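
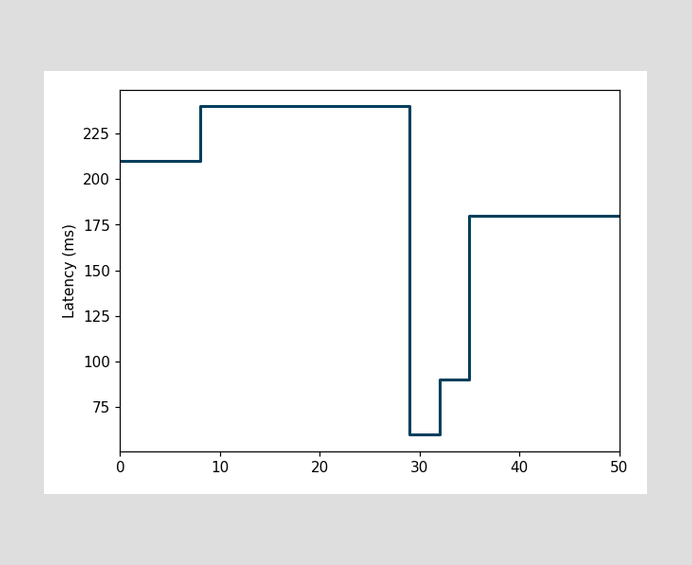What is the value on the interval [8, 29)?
On [8, 29) the step sits at 240ms.

240ms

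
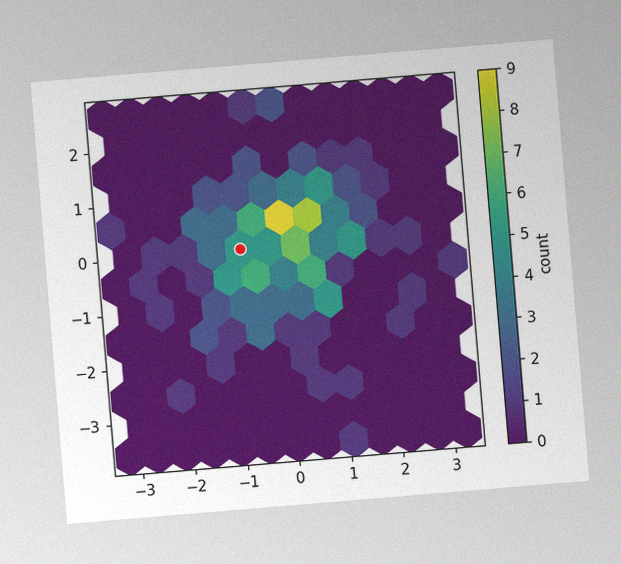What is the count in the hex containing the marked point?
The chart is tilted about 5° counter-clockwise, with some photo noise. The marked hex reads 5 on the colorbar.

5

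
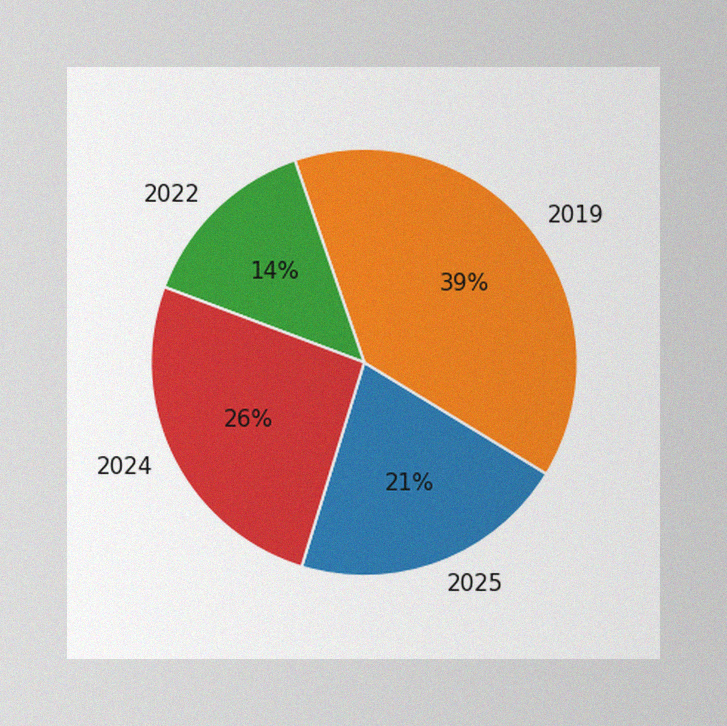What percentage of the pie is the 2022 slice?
14%

The image has some photo noise and uneven lighting. The 2022 slice takes up 14% of the pie.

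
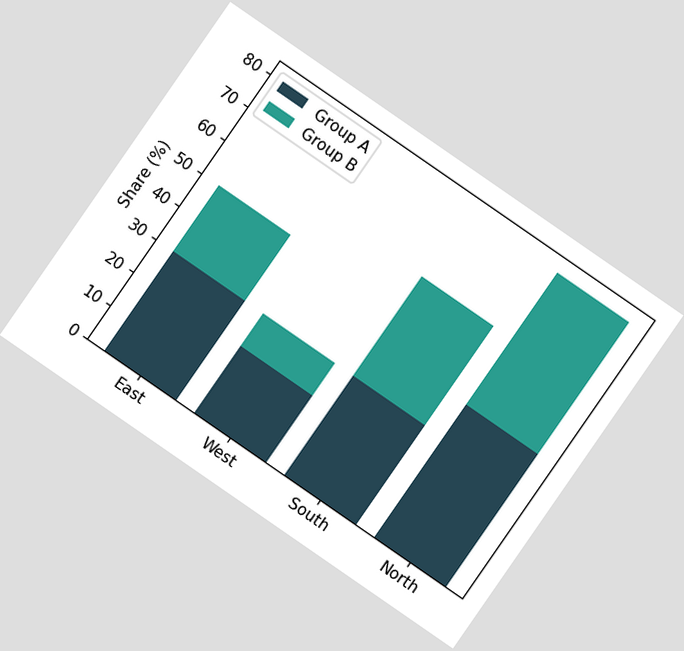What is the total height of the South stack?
60%

The chart is tilted about 35° clockwise. The South stack's top reaches 60% on the y-axis.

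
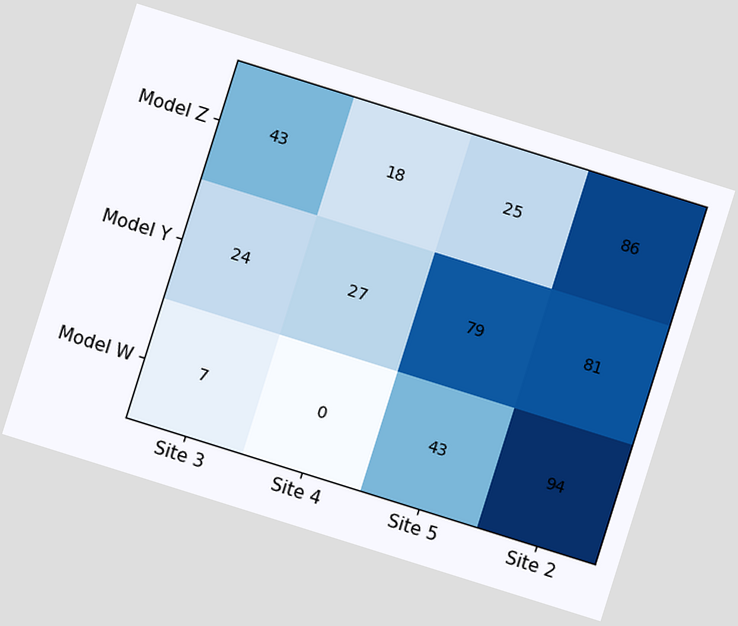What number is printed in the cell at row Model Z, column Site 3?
43

The chart is tilted about 17° clockwise. The (Model Z, Site 3) cell reads 43.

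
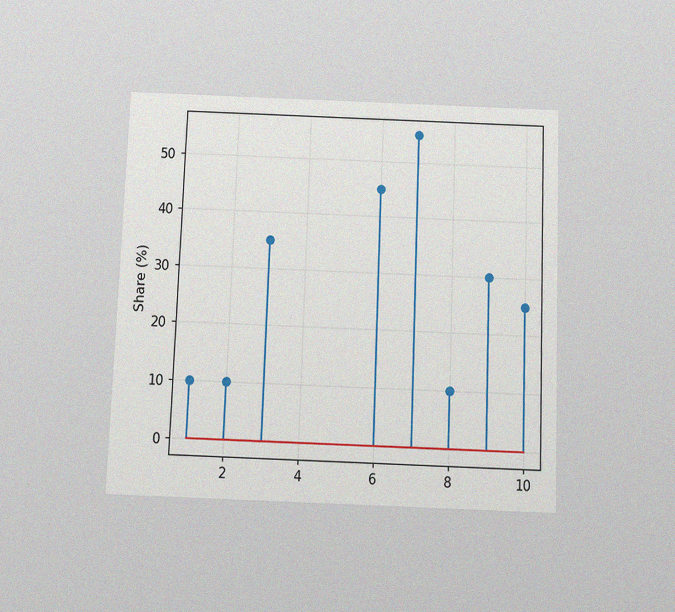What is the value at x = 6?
45%

The chart is tilted about 2° clockwise and viewed slightly from below, with some photo noise. The stem at x=6 reaches 45%.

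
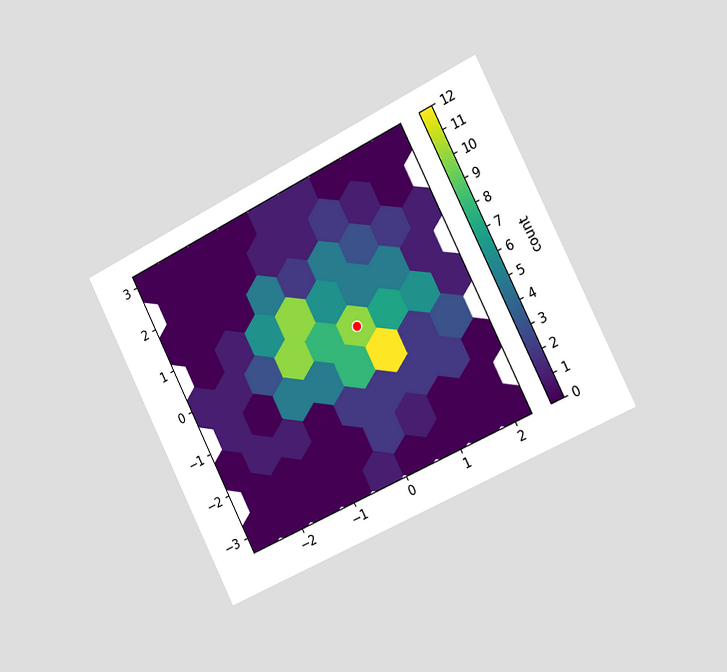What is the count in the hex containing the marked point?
10

The chart is tilted about 26° counter-clockwise and viewed slightly from the right. The marked hex reads 10 on the colorbar.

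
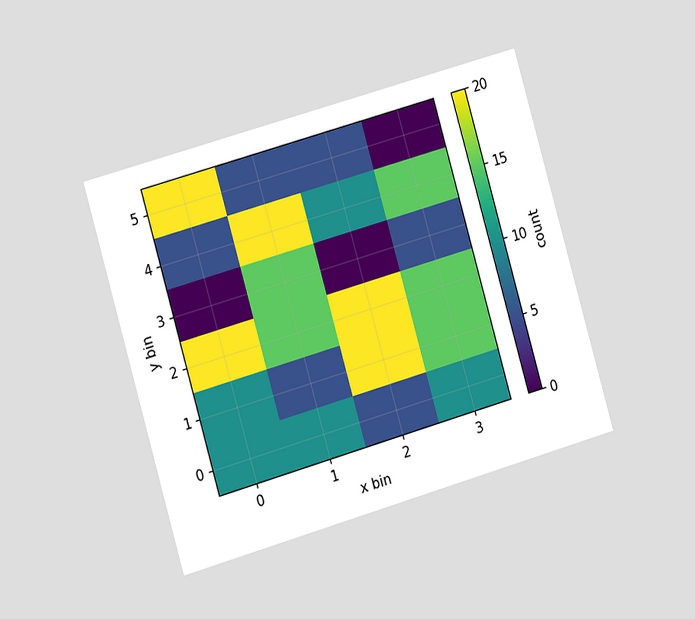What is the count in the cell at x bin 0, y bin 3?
The chart is tilted about 16° counter-clockwise and viewed slightly from the left. Matching the cell (0, 3) against the colorbar gives 0.

0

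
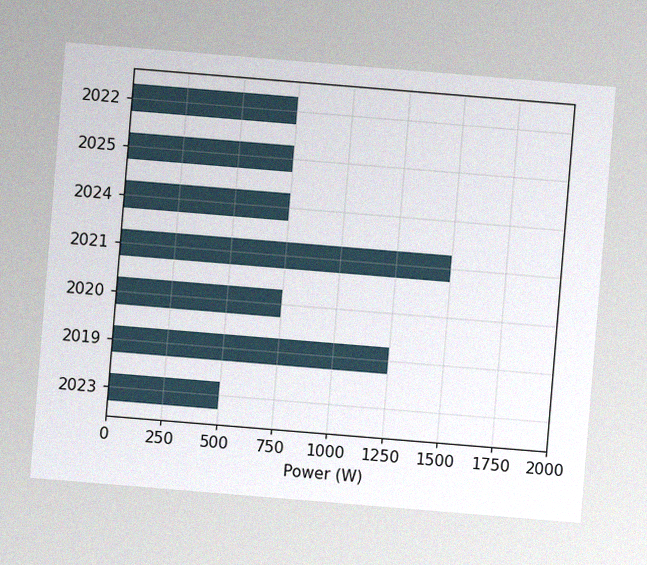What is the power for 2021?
The chart is tilted about 5° clockwise, with some photo noise. Reading along the chart's x-axis, the 2021 bar reaches 1500W.

1500W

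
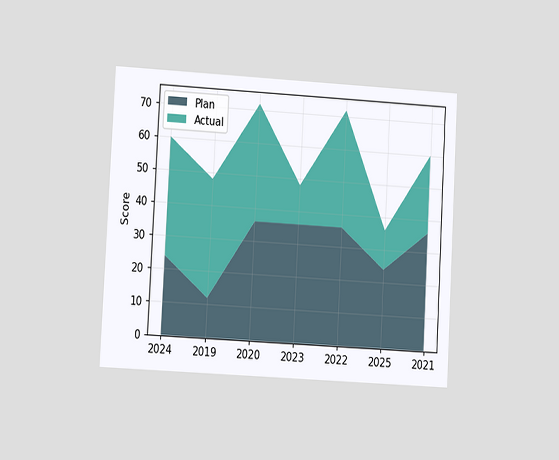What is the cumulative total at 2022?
The chart is tilted about 3° clockwise and viewed at a slight angle. The stacked total at 2022 reaches 72.

72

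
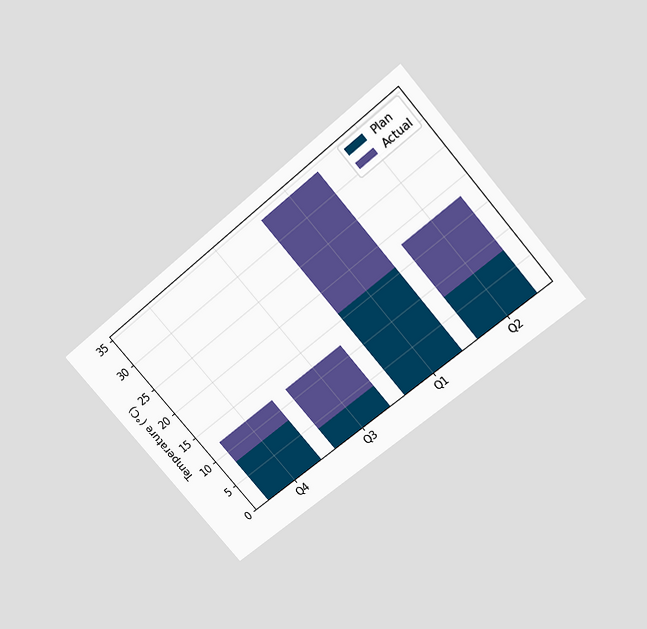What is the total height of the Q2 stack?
The chart is tilted about 41° counter-clockwise and viewed slightly from above. The Q2 stack's top reaches 18°C on the y-axis.

18°C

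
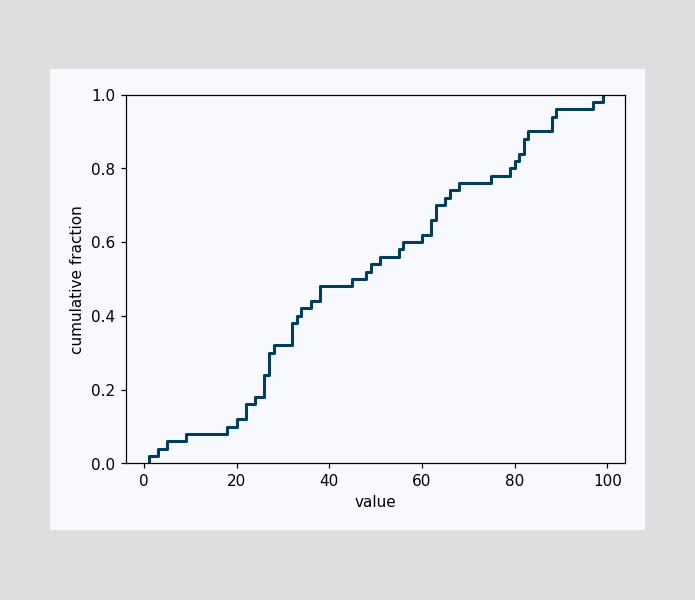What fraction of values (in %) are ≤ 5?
6%

At x=5 the ECDF step is at 6%.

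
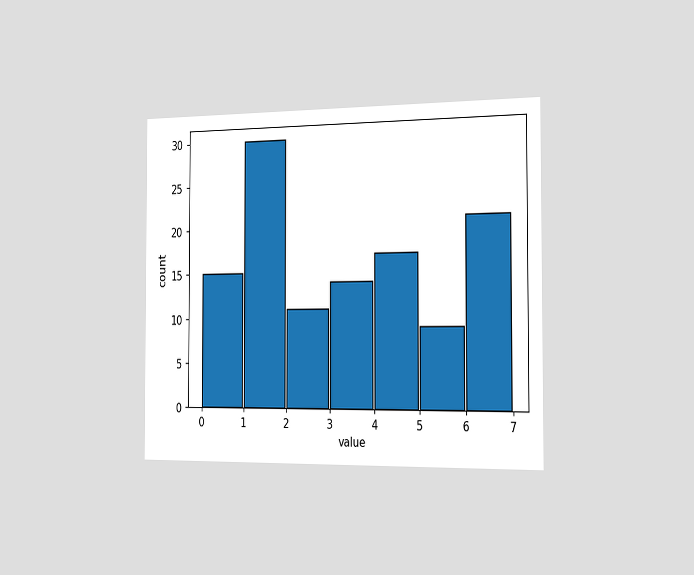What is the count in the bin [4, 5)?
The chart is viewed slightly from the right. The [4, 5) bin has height 17.

17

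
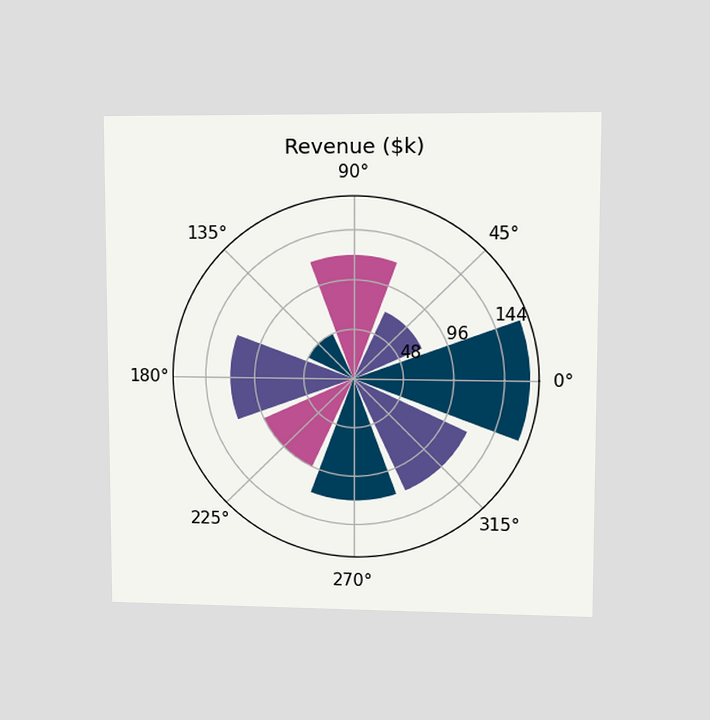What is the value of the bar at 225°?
$96k

The chart is viewed at a slight angle. The bar at 225° reaches $96k on the radial axis.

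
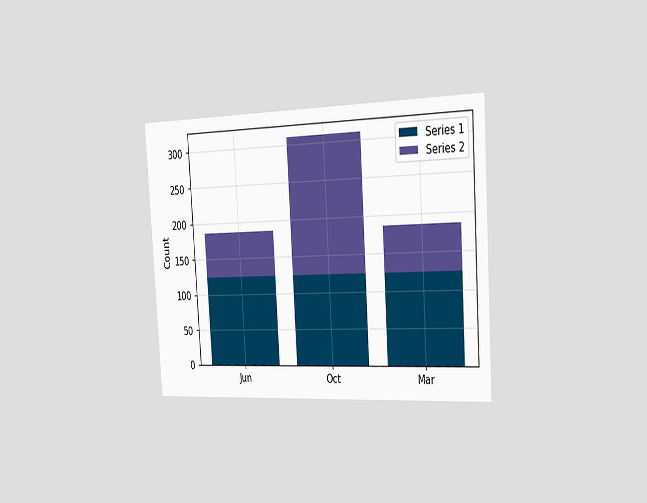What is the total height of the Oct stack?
310

The chart is tilted about 4° counter-clockwise and viewed slightly from the right. The Oct stack's top reaches 310 on the y-axis.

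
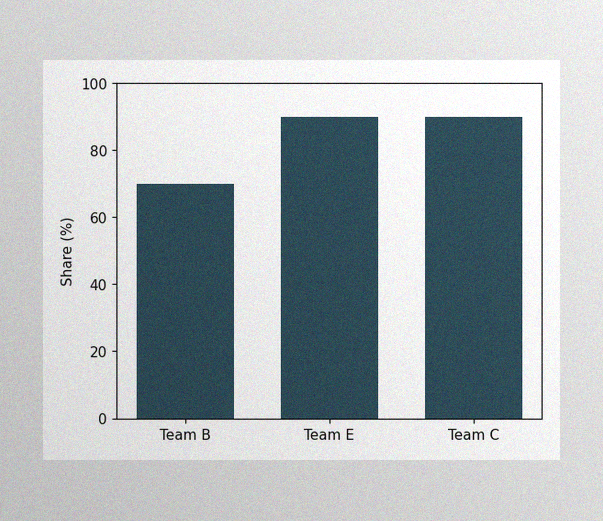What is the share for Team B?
70%

The image has some photo noise and uneven lighting. Reading along the chart's y-axis, the Team B bar reaches 70%.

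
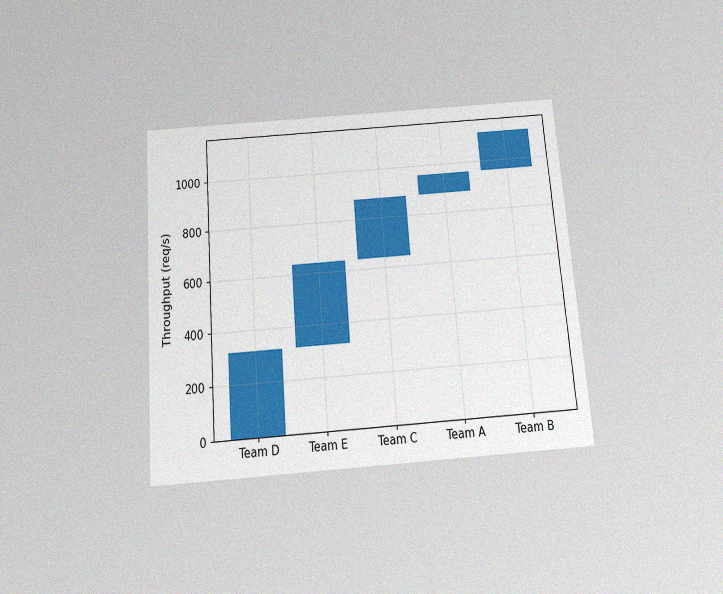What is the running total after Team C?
880req/s

The chart is tilted about 4° counter-clockwise and viewed slightly from below, with some photo noise. After Team C the running total reaches 880req/s.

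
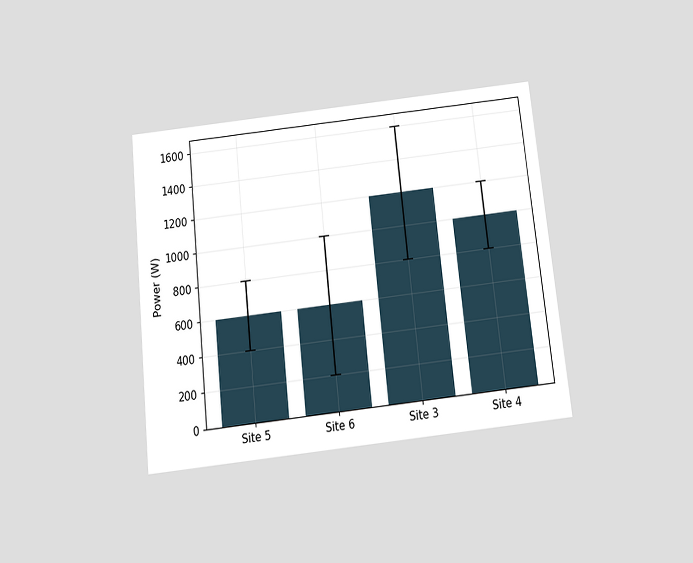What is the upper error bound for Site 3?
The chart is tilted about 6° counter-clockwise and viewed slightly from below. The Site 3 bar's upper whisker reaches 1600W.

1600W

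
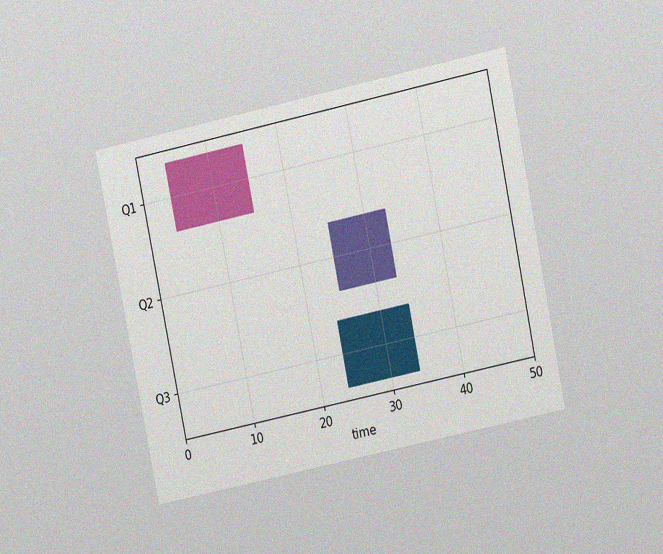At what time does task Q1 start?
4

The chart is tilted about 12° counter-clockwise and viewed at a slight angle, with some photo noise. The Q1 bar begins at t=4.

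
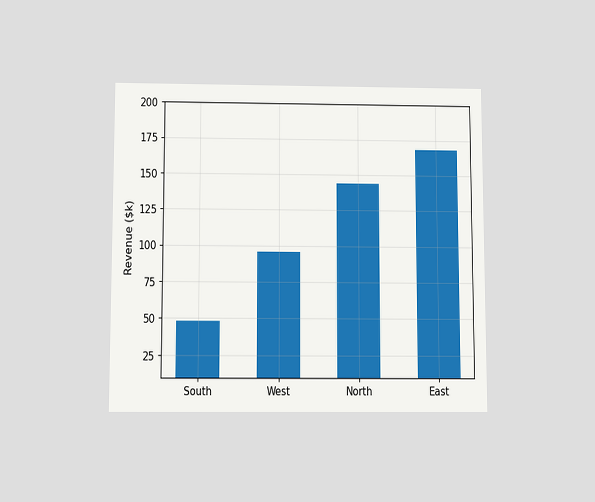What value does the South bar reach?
$48k

The chart is viewed slightly from below. Reading along the chart's y-axis, the South bar reaches $48k.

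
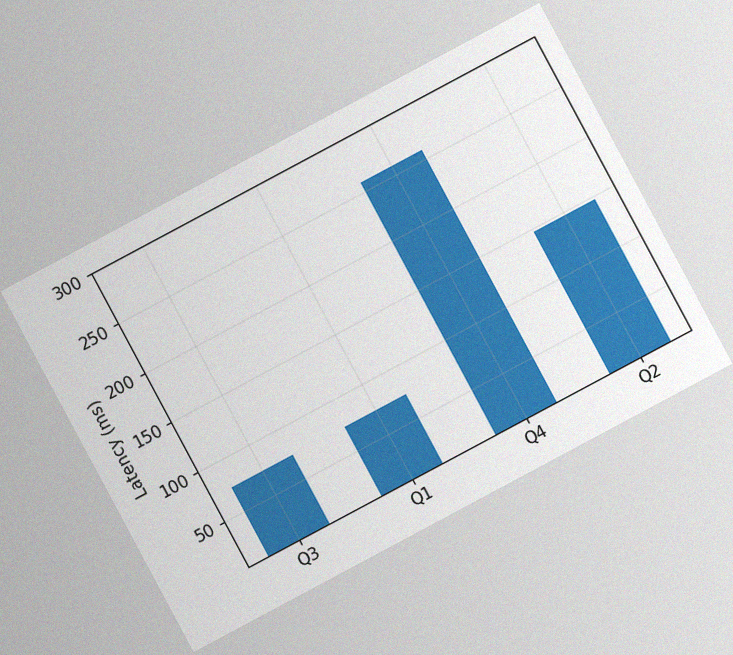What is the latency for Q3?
74ms

The chart is tilted about 28° counter-clockwise, with some photo noise. Reading along the chart's y-axis, the Q3 bar reaches 74ms.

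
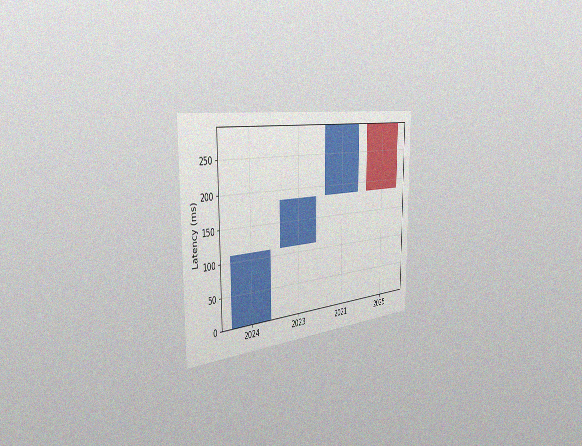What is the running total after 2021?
The chart is viewed slightly from the left, with some photo noise. After 2021 the running total reaches 296ms.

296ms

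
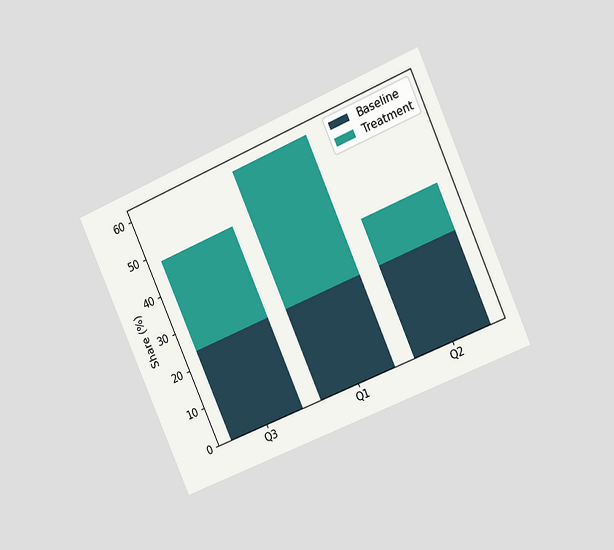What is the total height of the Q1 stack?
60%

The chart is tilted about 24° counter-clockwise and viewed slightly from the right. The Q1 stack's top reaches 60% on the y-axis.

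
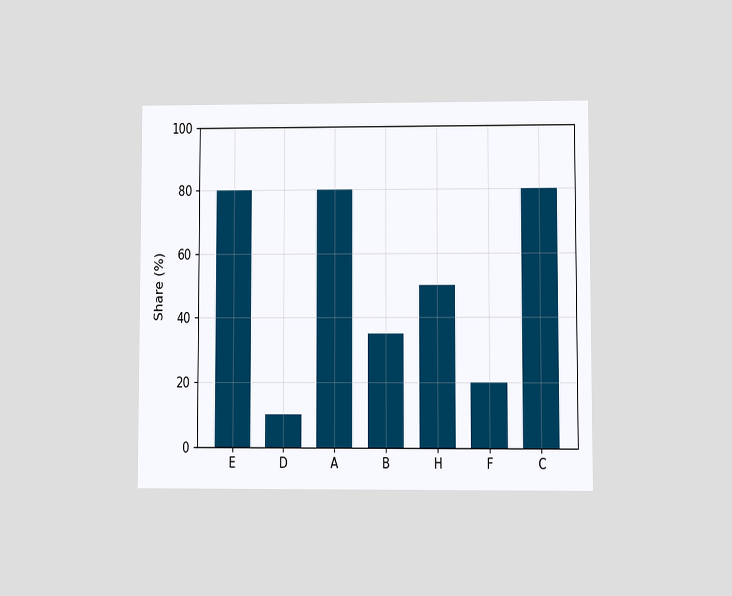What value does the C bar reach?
80%

The chart is viewed at a slight angle. Reading along the chart's y-axis, the C bar reaches 80%.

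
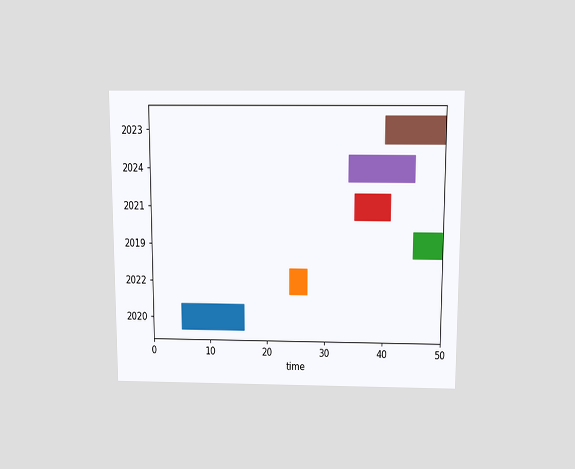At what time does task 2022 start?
24

The chart is viewed slightly from above. The 2022 bar begins at t=24.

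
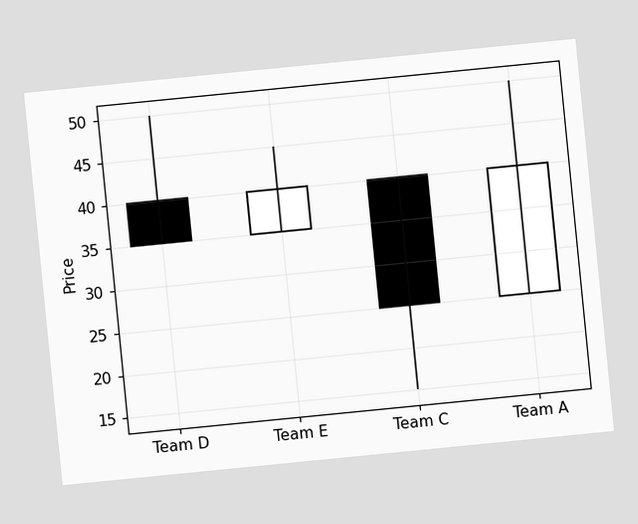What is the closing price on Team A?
The chart is tilted about 6° counter-clockwise. The Team A candle closes at 40.

40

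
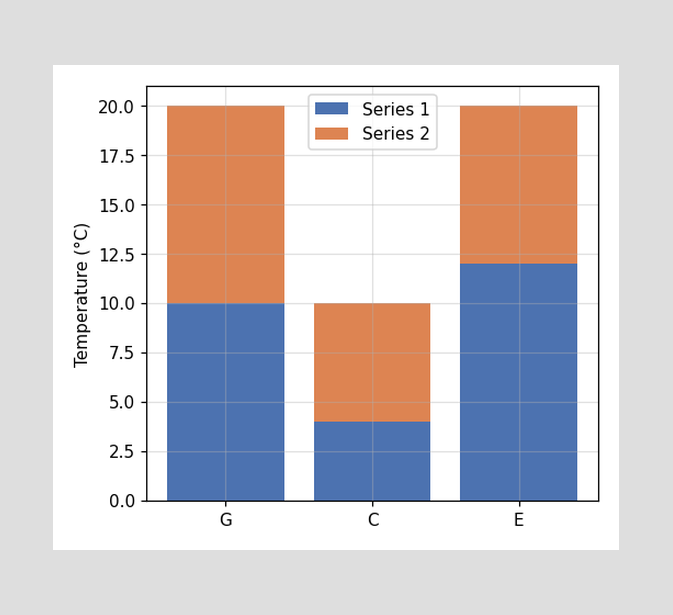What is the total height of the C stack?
10°C

The C stack's top reaches 10°C on the y-axis.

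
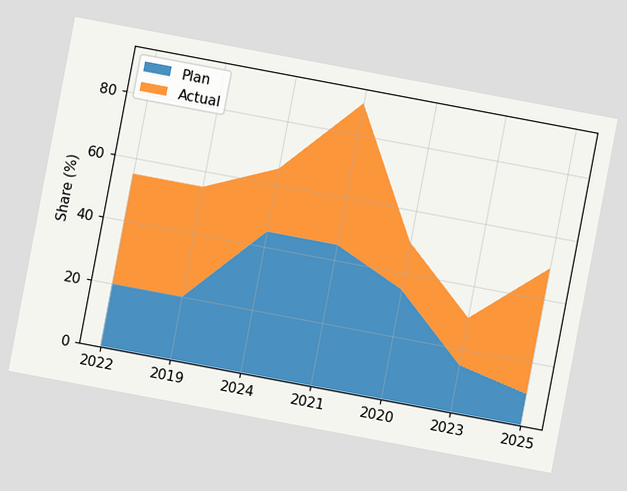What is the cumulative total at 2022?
The chart is tilted about 11° clockwise. The stacked total at 2022 reaches 55%.

55%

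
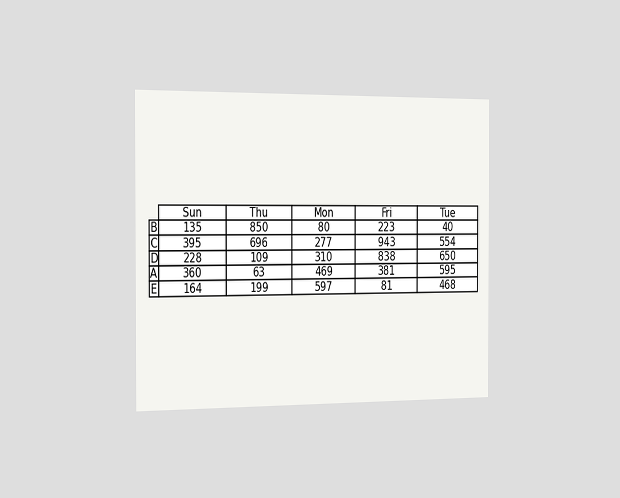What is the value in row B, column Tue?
40

The chart is viewed slightly from the left. The (B, Tue) cell reads 40.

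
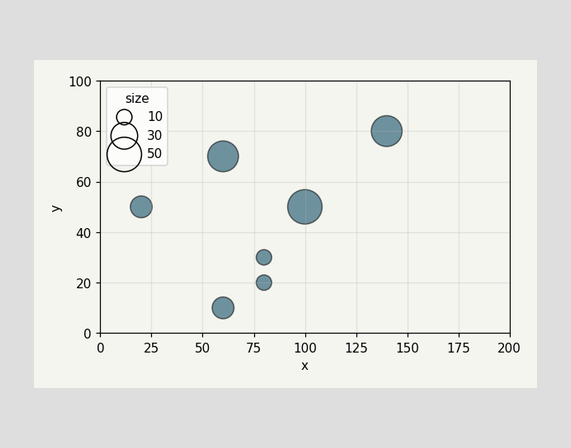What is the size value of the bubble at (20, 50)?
20

Matching the bubble at (20, 50) against the size legend gives 20.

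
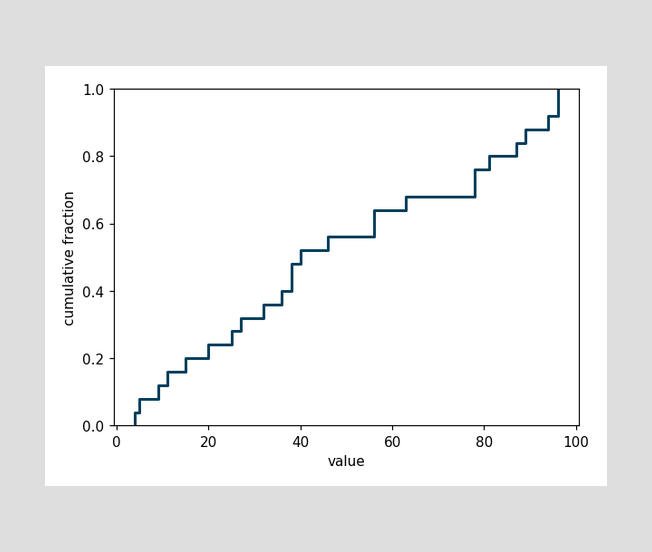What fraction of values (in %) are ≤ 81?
At x=81 the ECDF step is at 80%.

80%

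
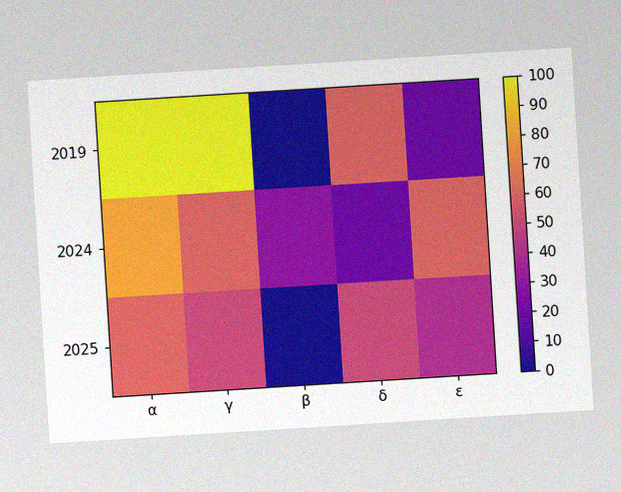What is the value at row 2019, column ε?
20

The chart is tilted about 4° counter-clockwise, with some photo noise. Matching cell (2019, ε) against the colorbar gives 20.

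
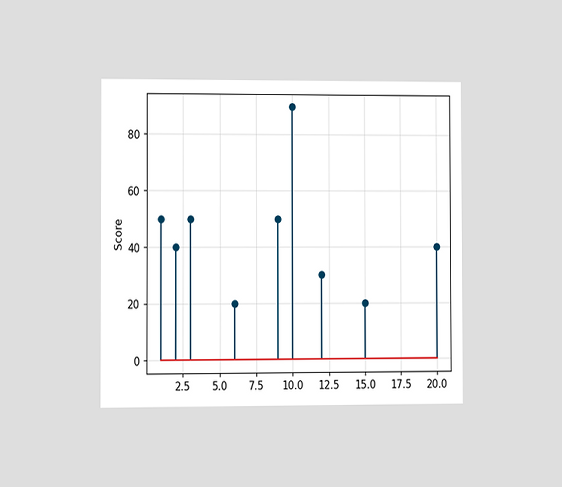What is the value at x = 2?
The chart is viewed at a slight angle. The stem at x=2 reaches 40.

40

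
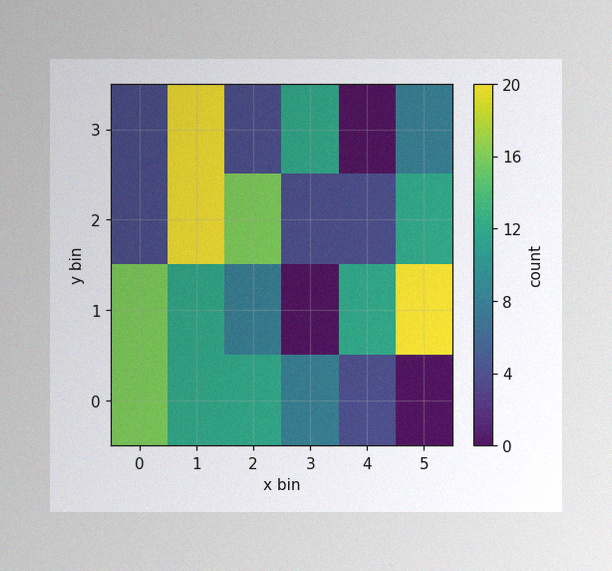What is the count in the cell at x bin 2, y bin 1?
The image has some photo noise and uneven lighting. Matching the cell (2, 1) against the colorbar gives 8.

8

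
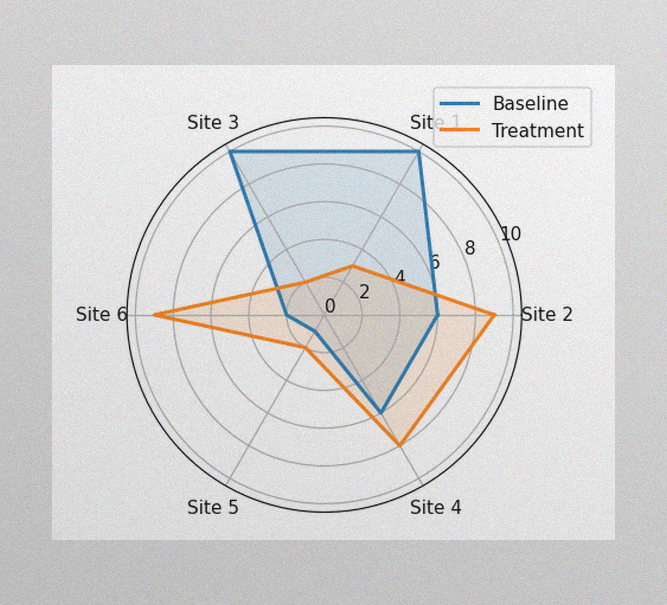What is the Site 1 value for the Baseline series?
The image has some photo noise and uneven lighting. On the Site 1 axis, Baseline reaches 10.

10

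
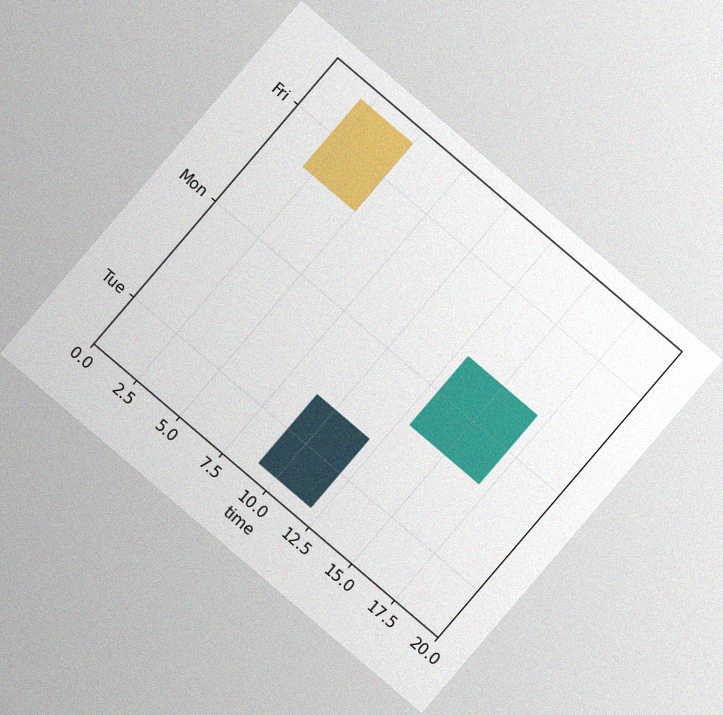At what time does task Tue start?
9

The chart is tilted about 40° clockwise, with some photo noise. The Tue bar begins at t=9.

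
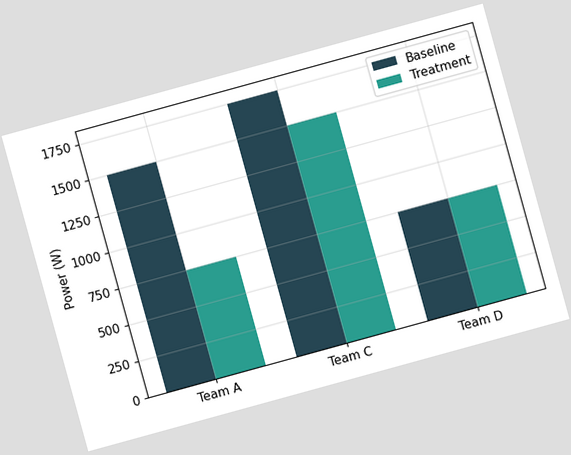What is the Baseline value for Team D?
750W

The chart is tilted about 15° counter-clockwise. The Baseline bar at Team D reaches 750W on the y-axis.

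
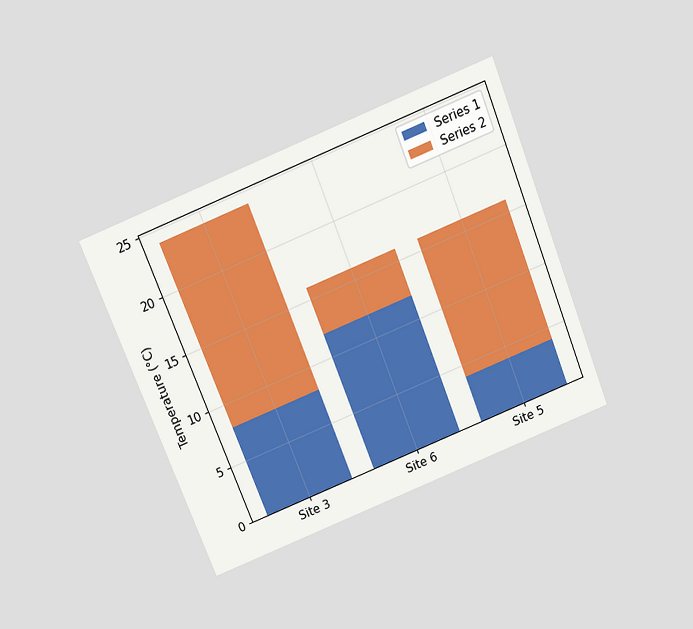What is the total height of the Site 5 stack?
16°C

The chart is tilted about 22° counter-clockwise and viewed slightly from above. The Site 5 stack's top reaches 16°C on the y-axis.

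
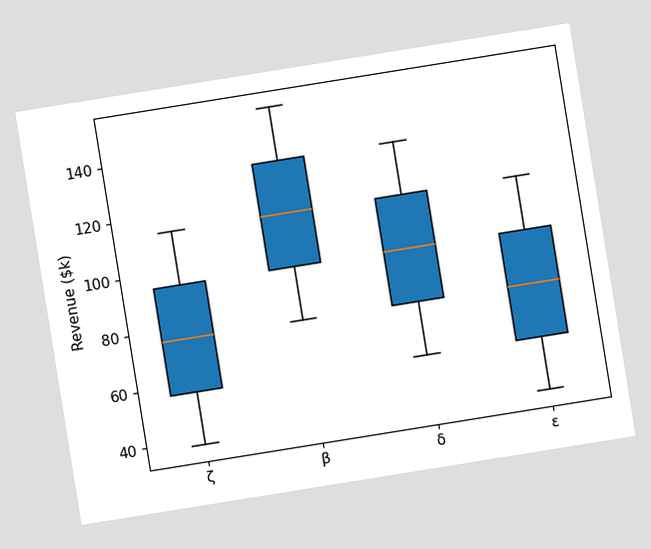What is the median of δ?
The chart is tilted about 9° counter-clockwise. The median line in the δ box sits at $95k.

$95k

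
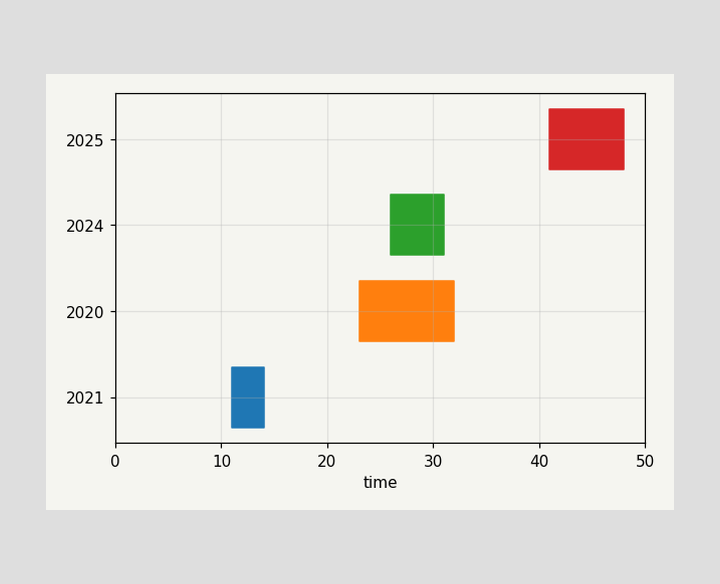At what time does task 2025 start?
41

The 2025 bar begins at t=41.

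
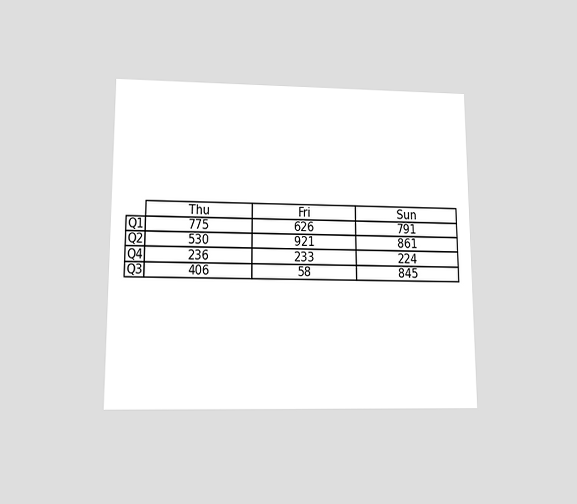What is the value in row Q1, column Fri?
626

The chart is viewed slightly from below. The (Q1, Fri) cell reads 626.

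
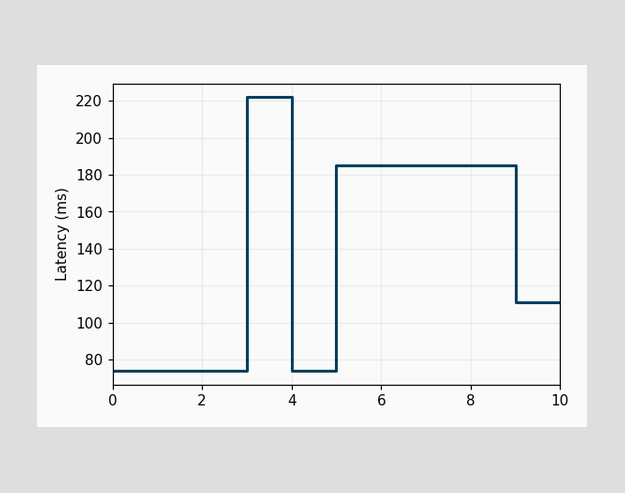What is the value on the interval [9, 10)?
On [9, 10) the step sits at 111ms.

111ms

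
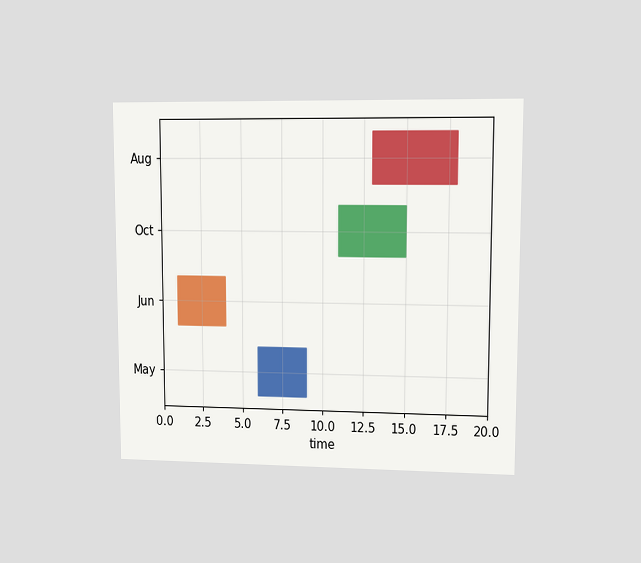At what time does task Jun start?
1

The chart is viewed at a slight angle. The Jun bar begins at t=1.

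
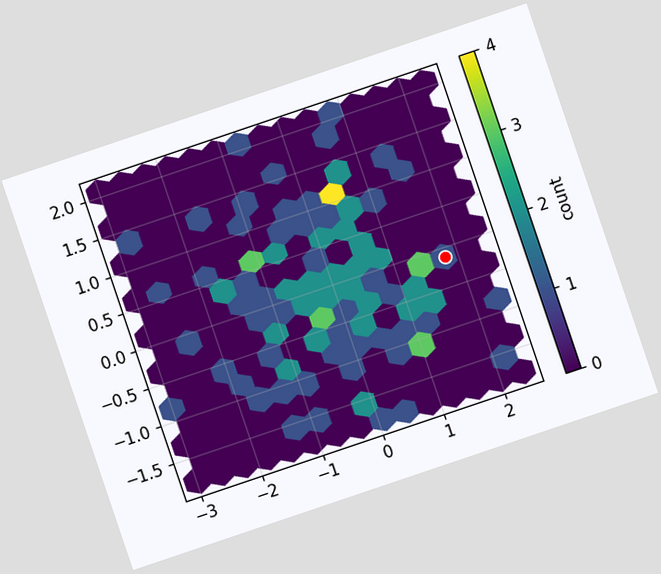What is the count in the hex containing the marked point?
1

The chart is tilted about 19° counter-clockwise. The marked hex reads 1 on the colorbar.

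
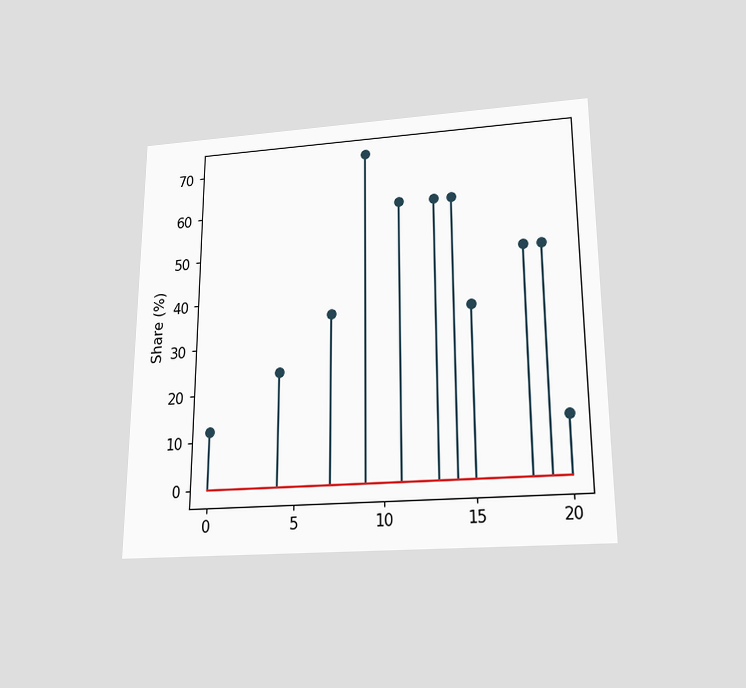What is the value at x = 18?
48%

The chart is viewed slightly from below. The stem at x=18 reaches 48%.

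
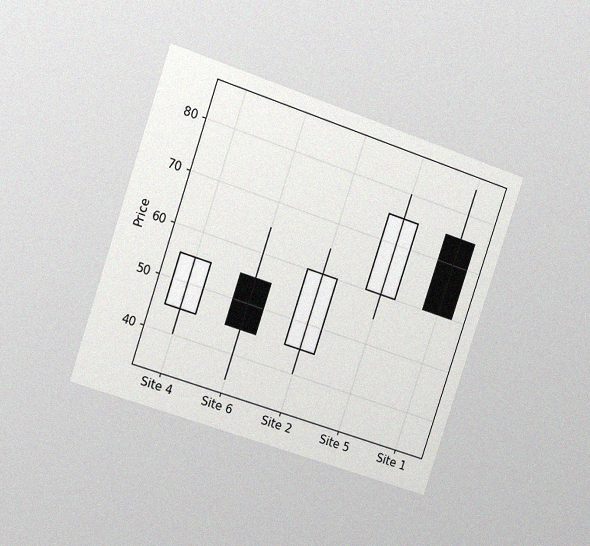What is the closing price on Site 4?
The chart is tilted about 19° clockwise and viewed slightly from the left, with some photo noise. The Site 4 candle closes at 55.

55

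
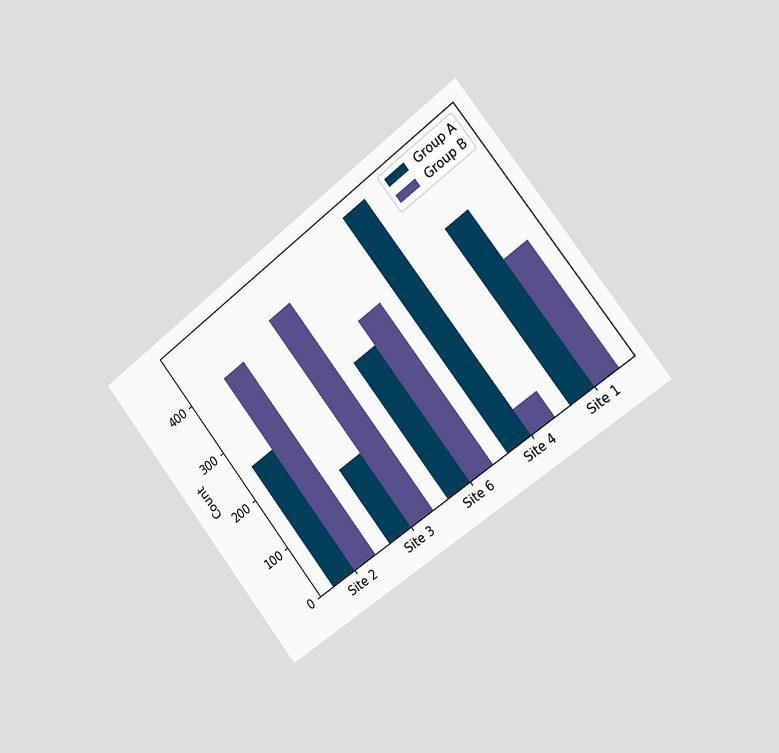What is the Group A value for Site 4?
The chart is tilted about 38° counter-clockwise and viewed slightly from the right. The Group A bar at Site 4 reaches 475 on the y-axis.

475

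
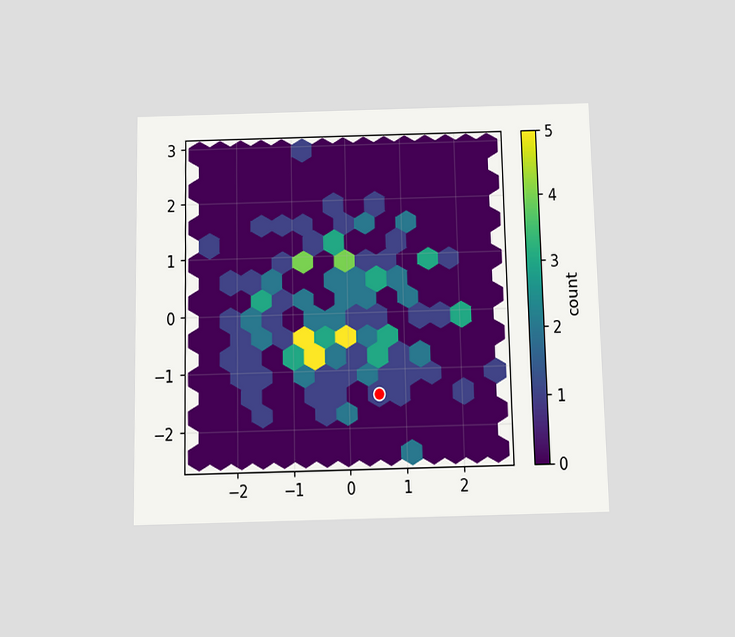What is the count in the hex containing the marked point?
The chart is viewed slightly from below. The marked hex reads 1 on the colorbar.

1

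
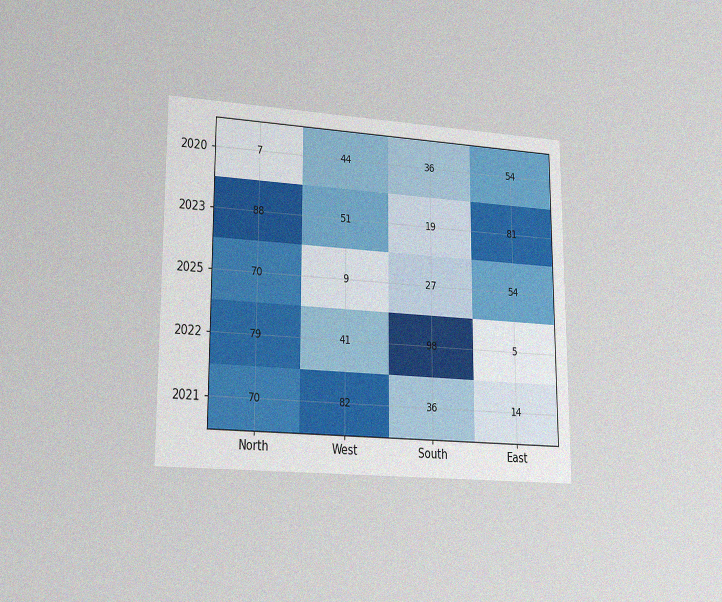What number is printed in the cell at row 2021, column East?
The chart is viewed at a slight angle, with some photo noise. The (2021, East) cell reads 14.

14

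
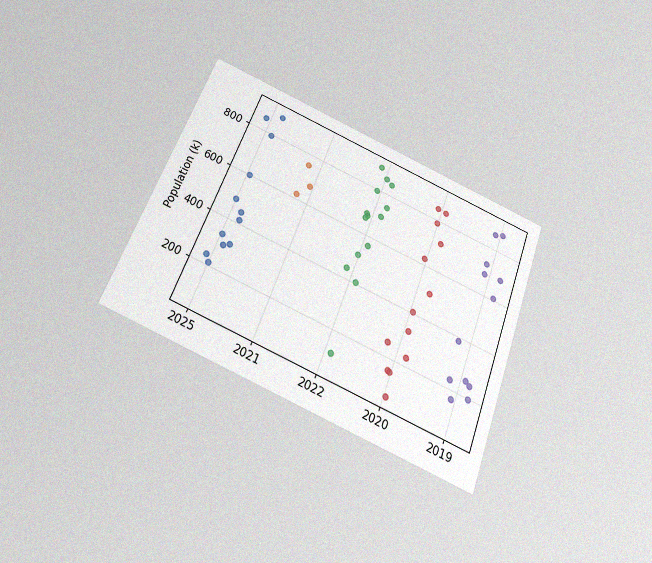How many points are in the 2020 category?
13

The chart is tilted about 21° clockwise and viewed slightly from below, with some photo noise. Counting the markers in the 2020 column gives 13.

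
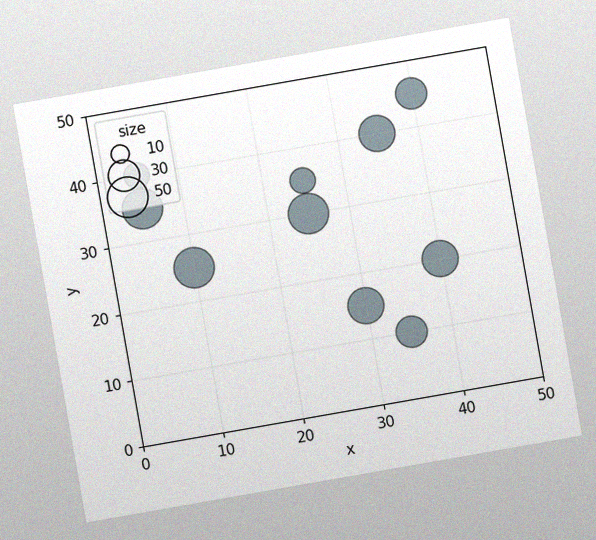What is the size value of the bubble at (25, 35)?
20

The chart is tilted about 10° counter-clockwise, with some photo noise. Matching the bubble at (25, 35) against the size legend gives 20.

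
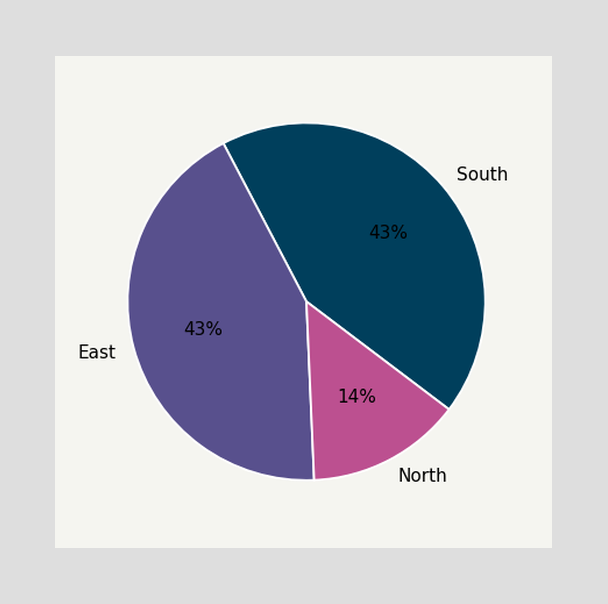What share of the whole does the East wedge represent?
43%

The East slice takes up 43% of the pie.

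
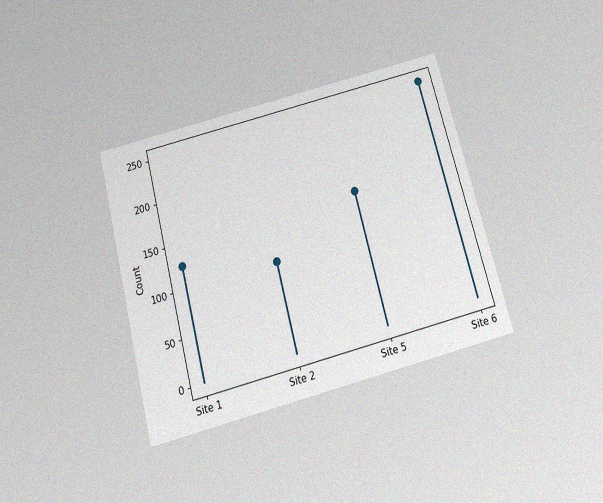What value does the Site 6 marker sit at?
250

The chart is tilted about 15° counter-clockwise and viewed slightly from below, with some photo noise. The Site 6 marker sits at 250.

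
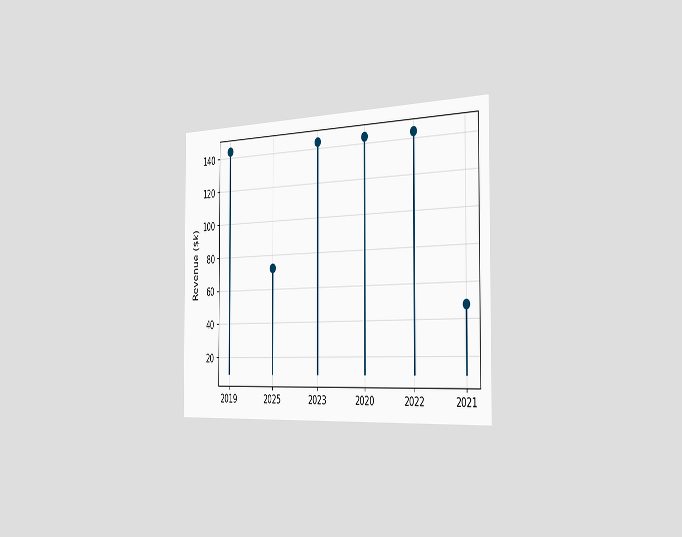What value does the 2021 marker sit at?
The chart is viewed slightly from the right. The 2021 marker sits at $48k.

$48k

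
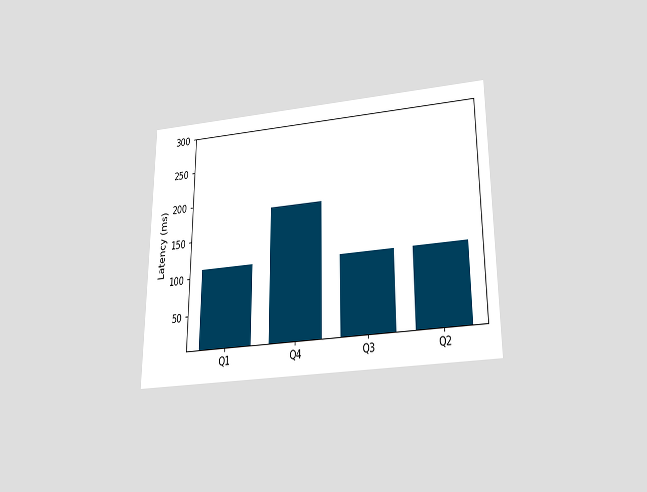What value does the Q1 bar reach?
111ms

The chart is viewed slightly from below. Reading along the chart's y-axis, the Q1 bar reaches 111ms.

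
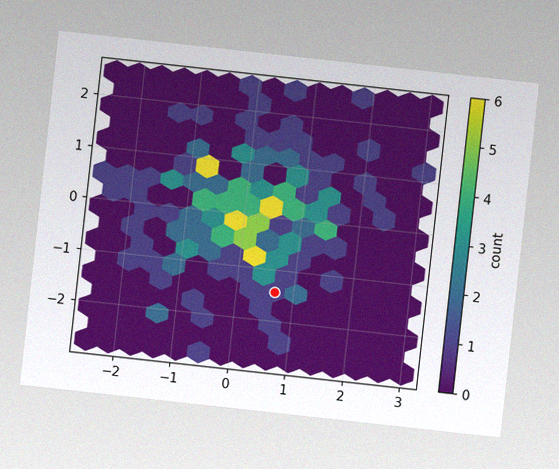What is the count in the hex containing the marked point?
The chart is tilted about 6° clockwise, with some photo noise. The marked hex reads 1 on the colorbar.

1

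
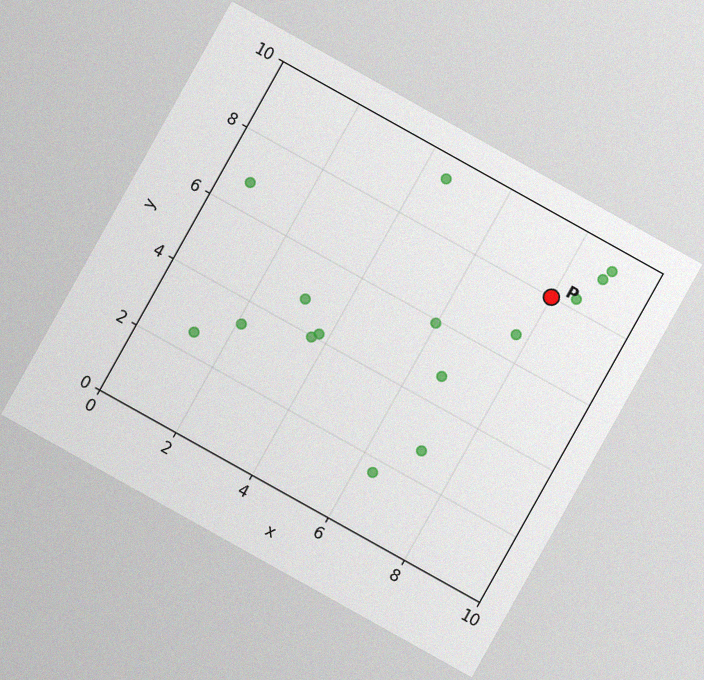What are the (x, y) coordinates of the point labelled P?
The chart is tilted about 29° clockwise, with some photo noise. Following the gridlines from P to each axis, P sits at (8, 8).

(8, 8)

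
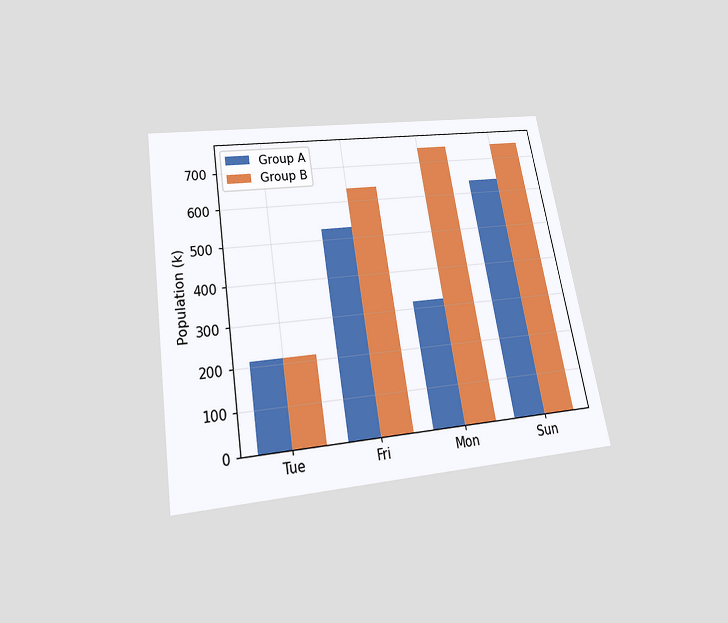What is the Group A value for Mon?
The chart is tilted about 9° counter-clockwise and viewed slightly from below. The Group A bar at Mon reaches 318k on the y-axis.

318k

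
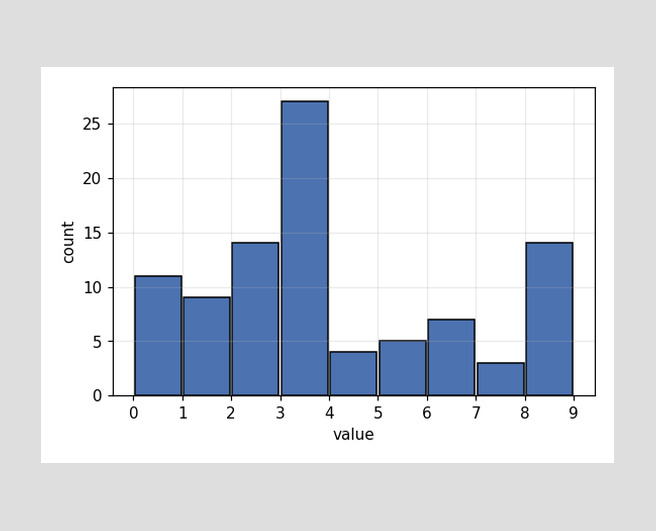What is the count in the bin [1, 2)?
9

The [1, 2) bin has height 9.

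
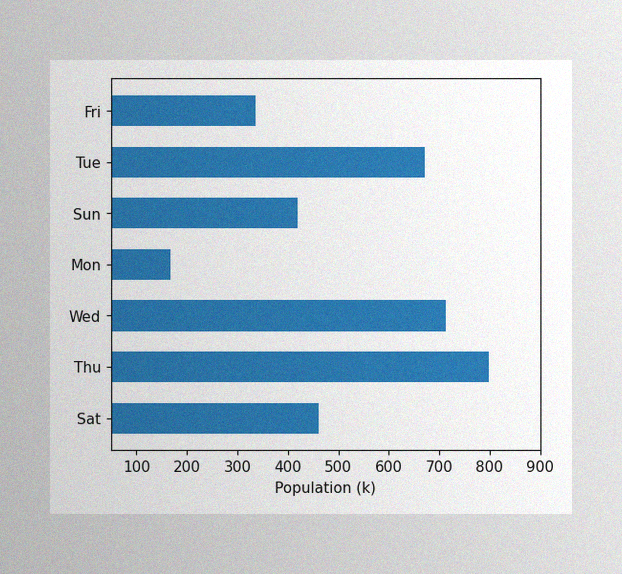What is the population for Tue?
The image has some photo noise and uneven lighting. Reading along the chart's x-axis, the Tue bar reaches 672k.

672k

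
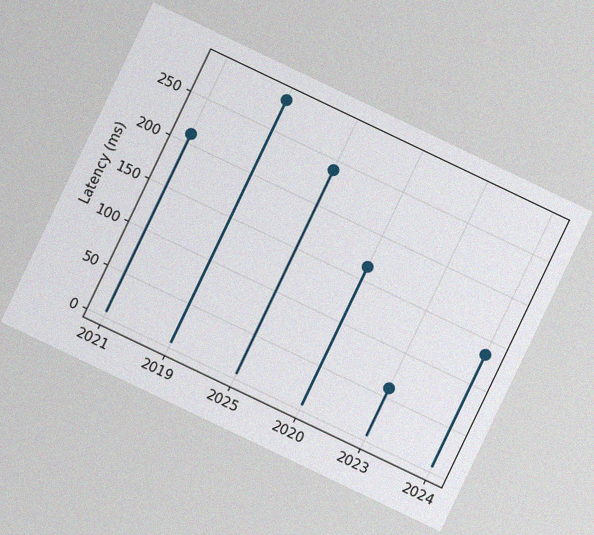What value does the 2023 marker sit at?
The chart is tilted about 26° clockwise, with some photo noise. The 2023 marker sits at 60ms.

60ms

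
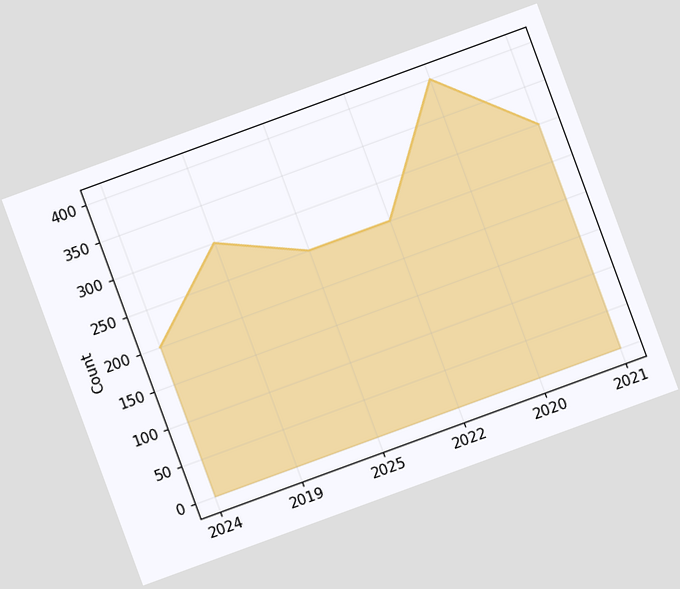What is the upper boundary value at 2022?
The chart is tilted about 20° counter-clockwise. At 2022 the upper boundary is at 250.

250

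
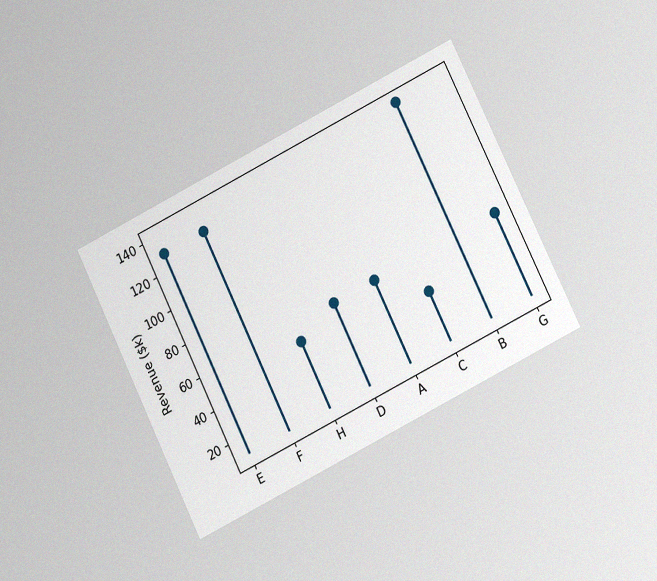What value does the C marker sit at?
The chart is tilted about 26° counter-clockwise and viewed at a slight angle, with some photo noise. The C marker sits at $40k.

$40k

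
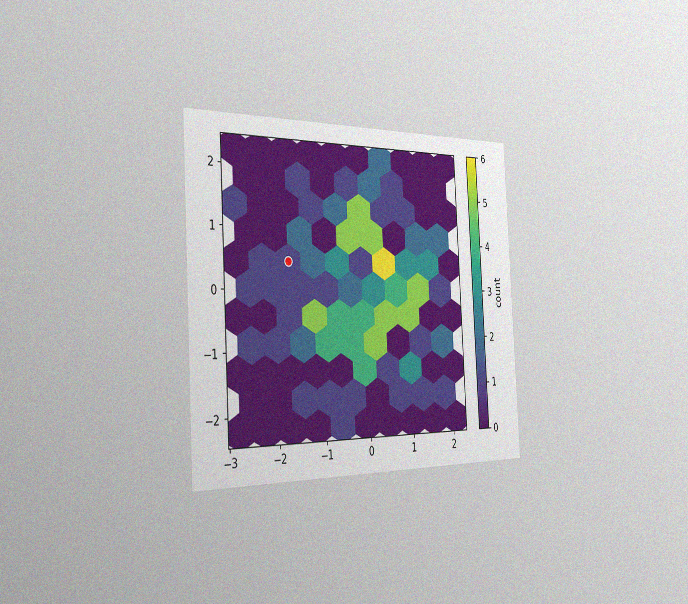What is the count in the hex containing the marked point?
The chart is tilted about 3° counter-clockwise and viewed slightly from the left, with some photo noise. The marked hex reads 1 on the colorbar.

1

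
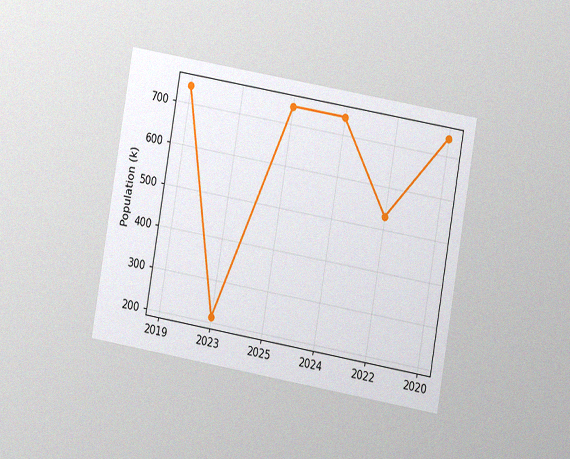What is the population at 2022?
530k

The chart is tilted about 10° clockwise and viewed at a slight angle, with some photo noise. At 2022, the line is at 530k.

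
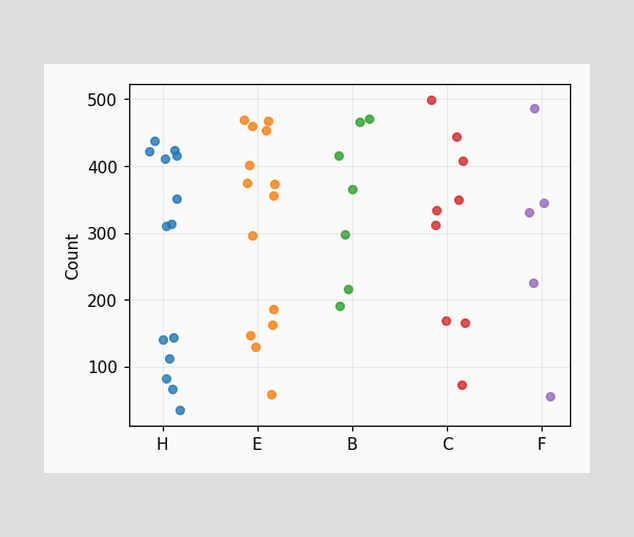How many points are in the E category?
Counting the markers in the E column gives 14.

14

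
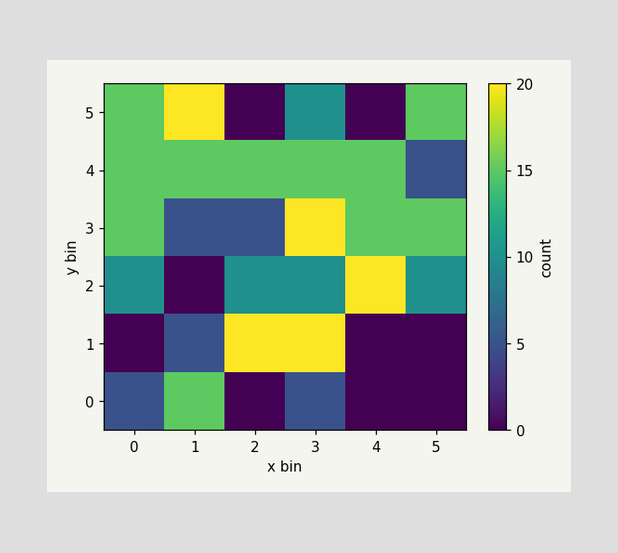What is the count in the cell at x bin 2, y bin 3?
Matching the cell (2, 3) against the colorbar gives 5.

5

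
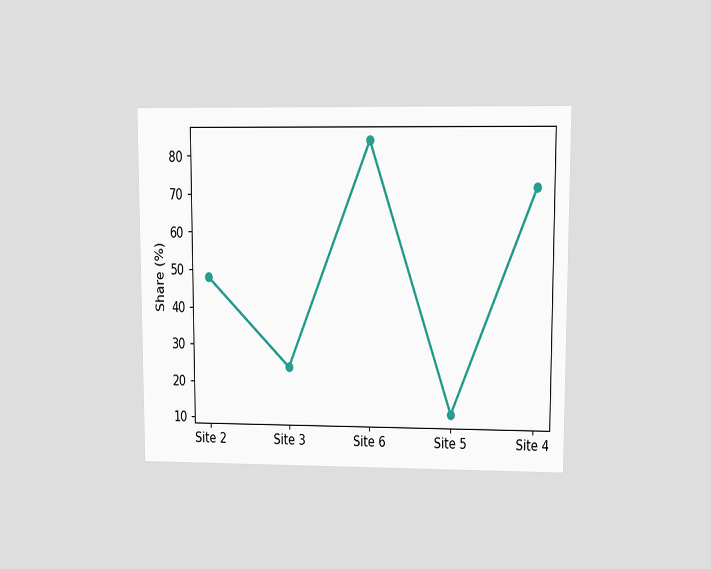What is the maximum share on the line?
84%

The chart is viewed at a slight angle. The highest point is at Site 6, and reading across to the y-axis gives 84%.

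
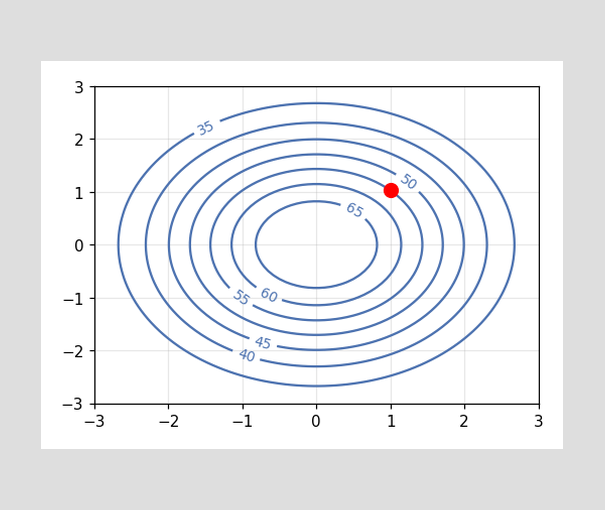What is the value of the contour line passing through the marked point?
55

The marked point sits on the contour labelled 55.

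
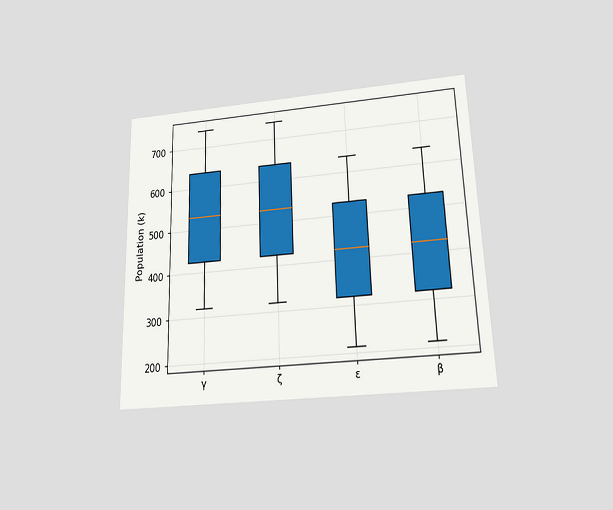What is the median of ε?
The chart is viewed slightly from below. The median line in the ε box sits at 424k.

424k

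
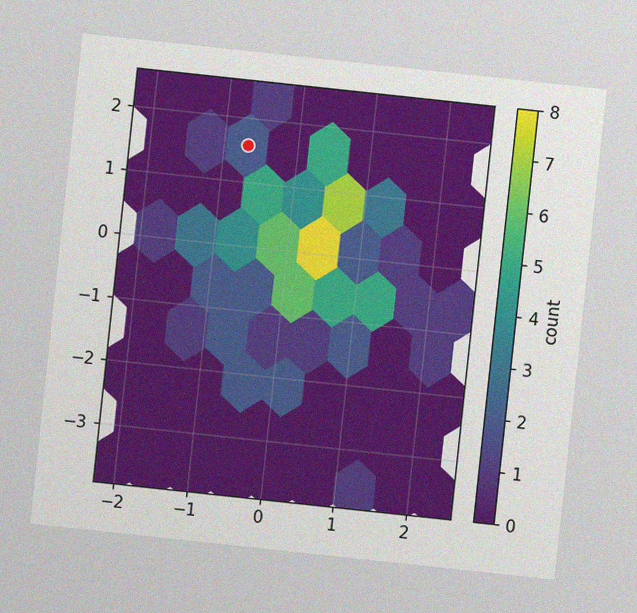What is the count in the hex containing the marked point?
2

The chart is tilted about 6° clockwise, with some photo noise. The marked hex reads 2 on the colorbar.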